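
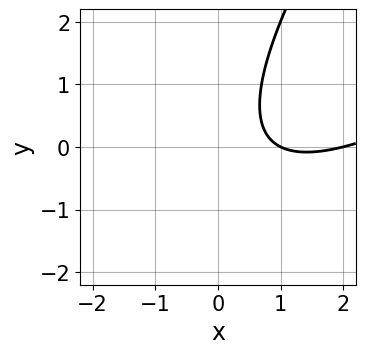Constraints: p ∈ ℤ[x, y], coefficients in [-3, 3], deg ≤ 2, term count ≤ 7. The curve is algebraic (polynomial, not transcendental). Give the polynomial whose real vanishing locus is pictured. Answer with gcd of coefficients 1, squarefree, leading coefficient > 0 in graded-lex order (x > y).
1. The degree is 2 — no degree-1 curve has this shape.
2. From the visible intercepts: the x-axis gridline crossings are at x ∈ {1, 2}; the curve avoids every integer y-axis point in the box.
3. The integer polynomial consistent with all of this is the stated p.

x^2 - 2*x*y + y^2 - 3*x + 2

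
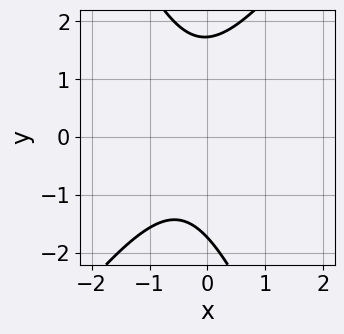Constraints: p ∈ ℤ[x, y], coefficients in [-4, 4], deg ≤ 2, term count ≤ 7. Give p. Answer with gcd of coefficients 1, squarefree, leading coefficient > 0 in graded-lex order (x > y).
3*x^2 - x*y - y^2 + 2*x + 3

(a) The degree is 2 — no degree-1 curve has this shape.
(b) Checking where it meets the axes: the curve avoids every integer x-axis point in the box.
(c) Assembling these constraints gives the stated polynomial.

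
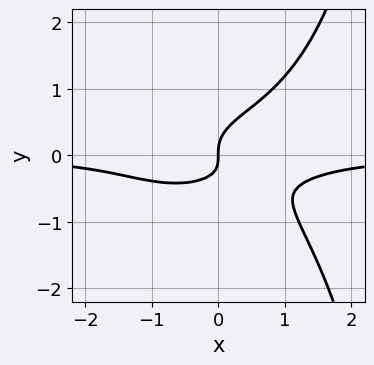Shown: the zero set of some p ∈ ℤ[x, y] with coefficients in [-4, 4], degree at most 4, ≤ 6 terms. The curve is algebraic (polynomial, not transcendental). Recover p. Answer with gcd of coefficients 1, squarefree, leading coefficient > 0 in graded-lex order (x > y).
1. Degree: the shape is more complex than any degree-3 curve, so deg p = 4.
2. Reading off the gridlines: it meets the x-axis at x = 0 (among the integer gridlines); it crosses the y-axis at the gridline y = 0.
3. Assembling these constraints gives the stated polynomial.

x^3*y + x*y^3 - 3*y^3 + x*y + x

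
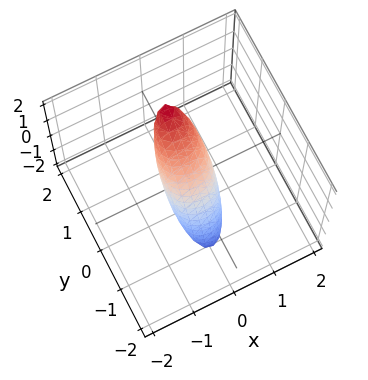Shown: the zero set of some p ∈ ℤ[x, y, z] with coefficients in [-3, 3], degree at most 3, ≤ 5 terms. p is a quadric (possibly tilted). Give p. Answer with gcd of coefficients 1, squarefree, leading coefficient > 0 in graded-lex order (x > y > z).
First, deg p = 2.
Then, reading off the gridlines: among the integer gridlines, it crosses the z-axis at z ∈ {-1, 1}.
Finally, matching integer coefficients to the picture gives p.

3*x^2 + 3*y^2 - 3*y*z + z^2 - 1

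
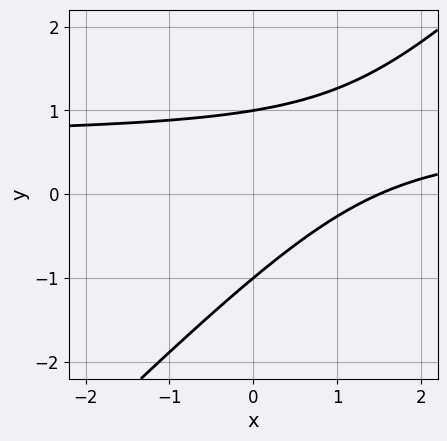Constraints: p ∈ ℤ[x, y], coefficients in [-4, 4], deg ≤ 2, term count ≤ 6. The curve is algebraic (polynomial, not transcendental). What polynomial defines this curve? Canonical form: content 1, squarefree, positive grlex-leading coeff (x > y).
First, deg p = 2. The shape is more complex than any degree-1 curve.
Next, from the axis intercepts and sections: among the integer gridlines, it crosses the y-axis at y ∈ {-1, 1}.
Finally, solving for integer coefficients yields p as stated.

3*x*y - 3*y^2 - 2*x + 3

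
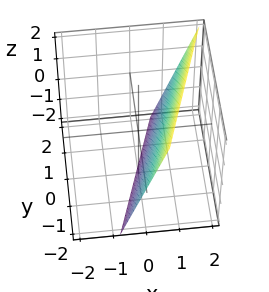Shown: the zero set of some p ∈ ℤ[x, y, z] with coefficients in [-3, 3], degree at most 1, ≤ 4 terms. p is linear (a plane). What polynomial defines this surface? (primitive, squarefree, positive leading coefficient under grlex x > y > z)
3*x - y - z - 2

(a) Degree: the surface is flat (a plane), so deg p = 1.
(b) From the visible intercepts: it meets the z-axis at z = -2 (among the integer gridlines); it crosses the y-axis at the gridline y = -2.
(c) Assembling these constraints gives the stated polynomial.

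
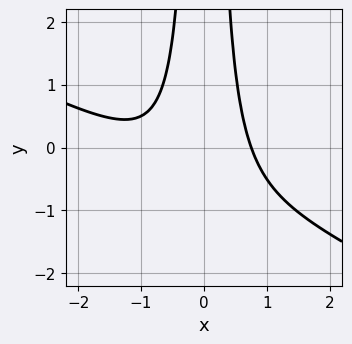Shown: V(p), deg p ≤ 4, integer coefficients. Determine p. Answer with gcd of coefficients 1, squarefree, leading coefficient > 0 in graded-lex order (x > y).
The degree is 3 — no degree-2 curve has this shape.
Against the integer gridlines: it misses every integer gridline on the y-axis.
Assembling these constraints gives the stated polynomial.

x^3 + 2*x^2*y + x^2 - 1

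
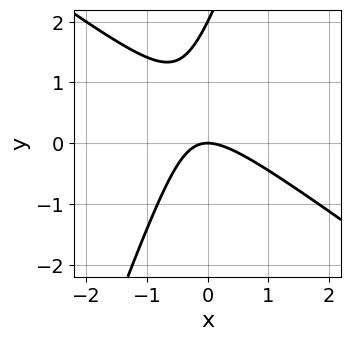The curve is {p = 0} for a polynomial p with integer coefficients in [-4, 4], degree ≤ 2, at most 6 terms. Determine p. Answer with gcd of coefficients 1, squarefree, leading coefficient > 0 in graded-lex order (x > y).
2*x^2 + 2*x*y - y^2 + 2*y

(a) The degree is 2 — no degree-1 curve has this shape.
(b) Reading off the gridlines: the y-axis gridline crossings are at y ∈ {0, 2}; one x-axis crossing is at x = 0.
(c) Together with the visible shape, these determine p as stated.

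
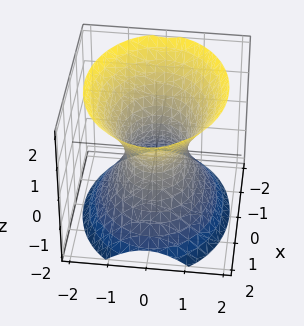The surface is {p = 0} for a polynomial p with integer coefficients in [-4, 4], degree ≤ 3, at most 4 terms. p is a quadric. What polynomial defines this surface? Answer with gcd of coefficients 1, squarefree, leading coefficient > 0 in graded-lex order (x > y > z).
First, deg p = 2. One connected sheet with a waist; a quadric.
Then, symmetries: the z ↦ −z reflection is a symmetry, so z appears only in even powers; it's symmetric under y → −y, forcing even powers of y; mirror symmetry x ↦ −x ⇒ only even powers of x.
Then, against the integer gridlines: the surface avoids every integer z-axis point in the box; among the integer gridlines, it crosses the x-axis at x ∈ {-1, 1}.
Finally, these observations pin down the coefficients.

2*x^2 + 3*y^2 - 2*z^2 - 2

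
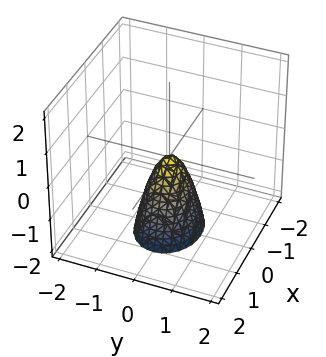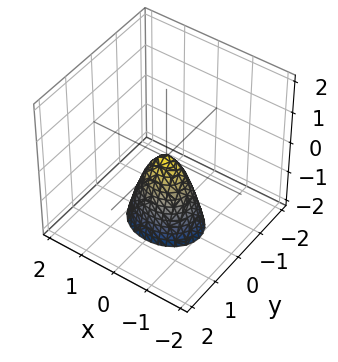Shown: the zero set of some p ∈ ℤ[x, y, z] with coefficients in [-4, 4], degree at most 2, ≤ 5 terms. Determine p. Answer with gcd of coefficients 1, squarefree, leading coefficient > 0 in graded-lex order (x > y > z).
2*x^2 + 3*y^2 + z

First, deg p = 2. A paraboloid; a quadric.
Then, symmetries: it's symmetric under y → −y, forcing even powers of y; mirror symmetry x ↦ −x ⇒ only even powers of x.
Then, from the axis intercepts and sections: it crosses the y-axis at the gridline y = 0; it meets the x-axis at x = 0 (among the integer gridlines); it meets the z-axis at z = 0 (among the integer gridlines).
Finally, these observations pin down the coefficients.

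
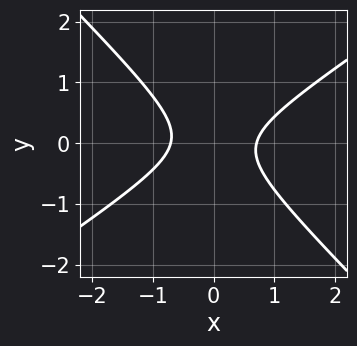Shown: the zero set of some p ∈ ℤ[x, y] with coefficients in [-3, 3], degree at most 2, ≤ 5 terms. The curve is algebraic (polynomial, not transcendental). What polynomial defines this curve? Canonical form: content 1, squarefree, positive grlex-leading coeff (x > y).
2*x^2 - x*y - 3*y^2 - 1

1. Degree: no degree-1 curve has this shape, so deg p = 2.
2. Reading off the gridlines: the curve avoids every integer y-axis point in the box.
3. Putting this together gives p.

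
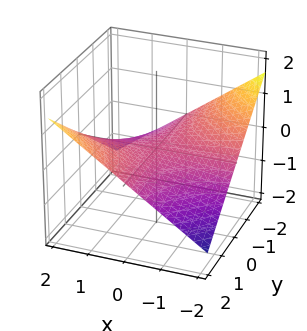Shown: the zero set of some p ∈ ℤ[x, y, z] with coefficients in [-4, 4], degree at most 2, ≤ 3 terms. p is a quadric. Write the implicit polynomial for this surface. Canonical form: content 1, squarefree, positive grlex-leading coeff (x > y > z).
(a) The degree is 2 — a saddle surface; a quadric.
(b) Observable constraints: the visible x-axis segment lies entirely on the surface; every point of the y-axis in the box is on the surface.
(c) Assembling these constraints gives the stated polynomial.

x*y - 3*z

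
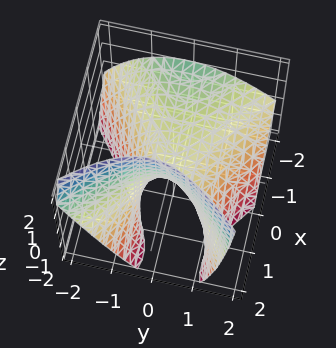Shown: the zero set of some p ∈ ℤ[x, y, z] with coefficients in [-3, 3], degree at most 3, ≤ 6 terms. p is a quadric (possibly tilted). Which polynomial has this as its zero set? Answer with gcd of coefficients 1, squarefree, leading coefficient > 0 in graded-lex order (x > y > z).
1. deg p = 2. A generic line meets the surface in up to 2 points.
2. Observable constraints: one z-axis crossing is at z = 0; it meets the x-axis at x = 0 (among the integer gridlines).
3. Together with the visible shape, these determine p as stated.

2*x^2 + 3*x*z - 3*y^2 - y*z - 3*z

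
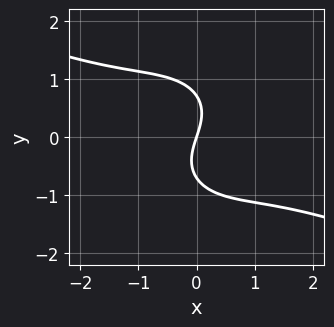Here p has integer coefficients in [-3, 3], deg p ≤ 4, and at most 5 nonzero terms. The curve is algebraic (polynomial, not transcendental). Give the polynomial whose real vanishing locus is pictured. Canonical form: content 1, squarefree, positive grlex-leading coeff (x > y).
x^3 + 2*x^2*y + 2*y^3 + 3*x - y

(a) Degree: a generic line meets the curve in up to 3 points, so deg p = 3.
(b) From the visible intercepts: one y-axis crossing is at y = 0; one x-axis crossing is at x = 0.
(c) The integer polynomial consistent with all of this is the stated p.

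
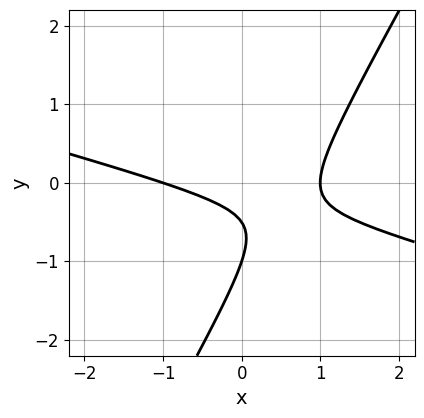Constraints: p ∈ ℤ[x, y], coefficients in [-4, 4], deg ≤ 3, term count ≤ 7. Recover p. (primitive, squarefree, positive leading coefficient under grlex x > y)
x^2 + 3*x*y - 2*y^2 - 3*y - 1

First, degree: a generic line meets the curve in up to 2 points, so deg p = 2.
Next, from the axis intercepts and sections: among the integer gridlines, it crosses the x-axis at x ∈ {-1, 1}; one y-axis crossing is at y = -1.
Finally, together with the visible shape, these determine p as stated.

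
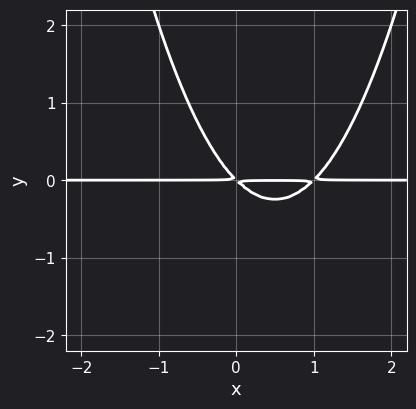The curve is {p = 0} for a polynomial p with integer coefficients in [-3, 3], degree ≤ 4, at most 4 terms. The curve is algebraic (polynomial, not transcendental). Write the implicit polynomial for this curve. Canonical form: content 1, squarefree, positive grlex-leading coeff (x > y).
x^2*y - x*y - y^2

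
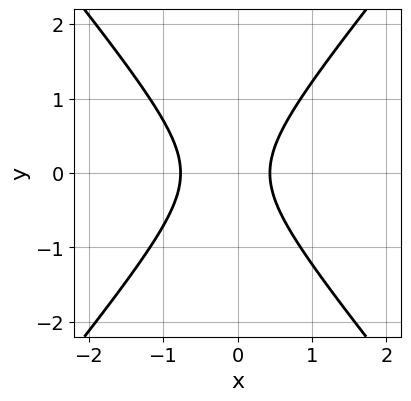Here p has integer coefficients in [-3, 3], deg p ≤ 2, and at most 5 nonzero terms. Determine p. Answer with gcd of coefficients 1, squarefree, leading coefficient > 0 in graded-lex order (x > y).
3*x^2 - 2*y^2 + x - 1

First, deg p = 2. No degree-1 curve has this shape.
Then, symmetries: it's symmetric under y → −y, forcing even powers of y.
Next, reading off the gridlines: it misses every integer gridline on the y-axis.
Finally, fitting integer coefficients to these (and the overall shape) gives p.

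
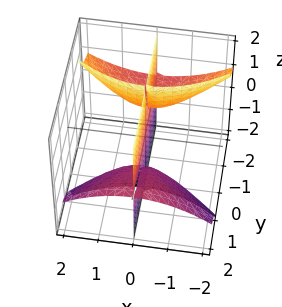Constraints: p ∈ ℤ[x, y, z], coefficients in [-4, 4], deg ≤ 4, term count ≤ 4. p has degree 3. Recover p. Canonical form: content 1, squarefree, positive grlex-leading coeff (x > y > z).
First, there are 3 components.
Then, degree: no degree-2 surface has this shape, so deg p = 3.
Next, against the integer gridlines: it crosses the x-axis at the gridline x = 0; the visible z-axis segment lies entirely on the surface; every point of the y-axis in the box is on the surface.
Finally, fitting integer coefficients to these (and the overall shape) gives p.

x^3 + 3*x*y*z + x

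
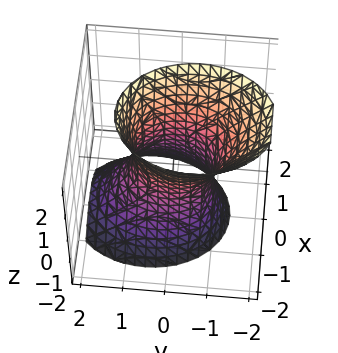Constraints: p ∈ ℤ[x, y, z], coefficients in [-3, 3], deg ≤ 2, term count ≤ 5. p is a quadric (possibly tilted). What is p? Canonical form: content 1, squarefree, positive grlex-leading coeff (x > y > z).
3*x^2 + 2*y^2 + y*z - z^2 - 2

First, deg p = 2. The shape is more complex than any degree-1 surface.
Next, observable constraints: no z-intercept at any integer in the box; the y-axis gridline crossings are at y ∈ {-1, 1}.
Finally, matching integer coefficients to the picture gives p.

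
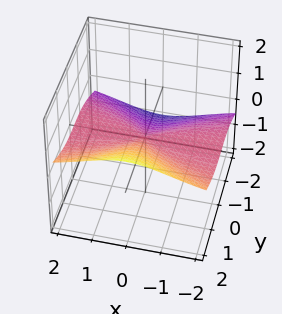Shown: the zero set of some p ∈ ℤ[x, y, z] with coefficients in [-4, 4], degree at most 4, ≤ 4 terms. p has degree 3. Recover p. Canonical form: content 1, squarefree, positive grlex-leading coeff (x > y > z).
2*x^2*z - y^3 + 2*y^2*z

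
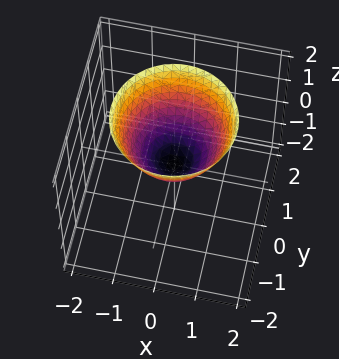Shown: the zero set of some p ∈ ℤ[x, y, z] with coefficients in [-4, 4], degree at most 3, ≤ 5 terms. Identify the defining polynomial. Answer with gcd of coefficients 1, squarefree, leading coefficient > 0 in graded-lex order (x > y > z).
deg p = 2. A paraboloid; a quadric.
Symmetries: the z-axis is an axis of rotation, so x and y enter only as x² + y².
From the axis intercepts and sections: a circular section at z = 1 has radius exactly 1; one y-axis crossing is at y = 0; one z-axis crossing is at z = 0.
Together with the visible shape, these determine p as stated.

x^2 + y^2 - z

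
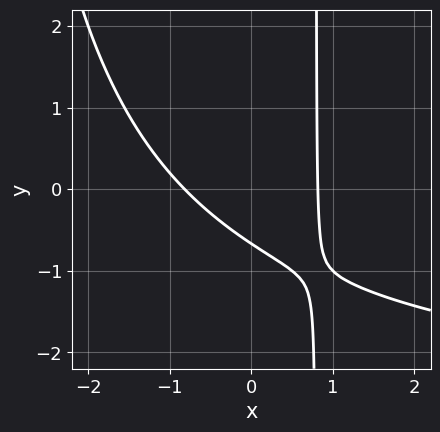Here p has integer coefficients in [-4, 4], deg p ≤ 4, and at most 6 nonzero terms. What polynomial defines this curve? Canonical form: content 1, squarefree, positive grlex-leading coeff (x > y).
(a) Degree: a generic line meets the curve in up to 3 points, so deg p = 3.
(b) Matching integer coefficients to the picture gives p.

x^2*y + 3*x^2 + 3*x*y - 3*y - 2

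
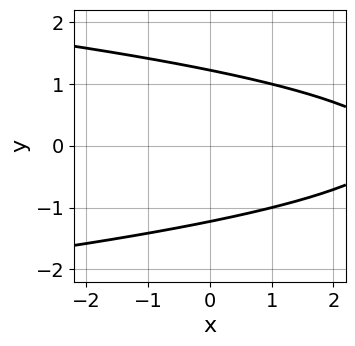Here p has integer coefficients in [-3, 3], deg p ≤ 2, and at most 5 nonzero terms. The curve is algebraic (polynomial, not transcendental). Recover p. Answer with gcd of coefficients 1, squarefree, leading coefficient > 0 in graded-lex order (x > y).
2*y^2 + x - 3

(a) deg p = 2. No degree-1 curve has this shape.
(b) Symmetries: it's symmetric under y → −y, forcing even powers of y.
(c) Reading off the gridlines: no x-intercept at any integer in the box.
(d) Fitting integer coefficients to these (and the overall shape) gives p.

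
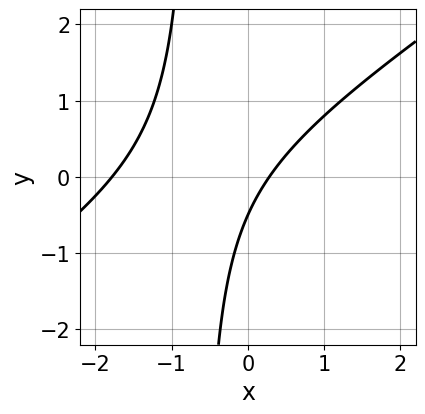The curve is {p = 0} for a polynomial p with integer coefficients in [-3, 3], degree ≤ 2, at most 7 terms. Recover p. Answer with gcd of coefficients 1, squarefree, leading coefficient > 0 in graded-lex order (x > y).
(a) deg p = 2. The shape is more complex than any degree-1 curve.
(b) Solving for integer coefficients yields p as stated.

2*x^2 - 3*x*y + 3*x - 2*y - 1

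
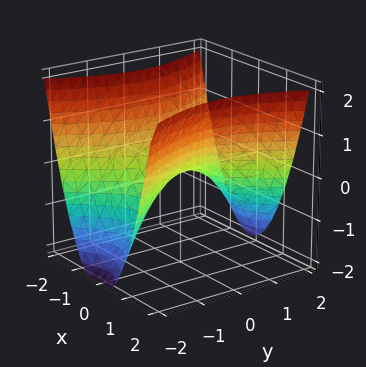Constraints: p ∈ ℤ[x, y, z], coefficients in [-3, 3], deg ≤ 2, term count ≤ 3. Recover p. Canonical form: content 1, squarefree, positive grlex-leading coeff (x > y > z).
1. The degree is 2 — a saddle surface; a quadric.
2. Symmetries: the y ↦ −y reflection is a symmetry, so y appears only in even powers; it's symmetric under x → −x, forcing even powers of x.
3. Observable constraints: it crosses the z-axis at the gridline z = 0; one x-axis crossing is at x = 0; one y-axis crossing is at y = 0.
4. Together with the visible shape, these determine p as stated.

2*x^2 - y^2 - 2*z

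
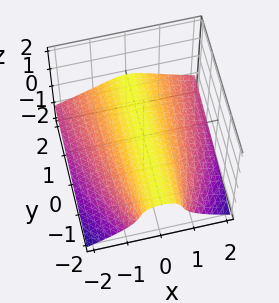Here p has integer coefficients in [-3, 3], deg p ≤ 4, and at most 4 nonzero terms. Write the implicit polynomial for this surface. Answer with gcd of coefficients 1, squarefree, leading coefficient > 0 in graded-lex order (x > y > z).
First, degree: a generic line meets the surface in up to 3 points, so deg p = 3.
Then, checking where it meets the axes: it crosses the z-axis at the gridline z = 0; it meets the x-axis at x = 0 (among the integer gridlines); the visible y-axis segment lies entirely on the surface.
Finally, putting this together gives p.

2*y*z^2 - 3*z^3 - 2*x^2 - 3*z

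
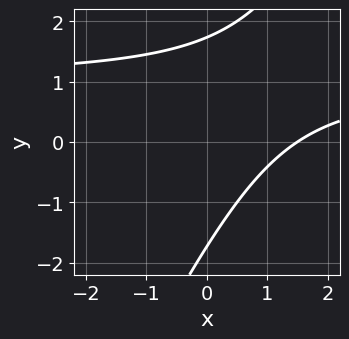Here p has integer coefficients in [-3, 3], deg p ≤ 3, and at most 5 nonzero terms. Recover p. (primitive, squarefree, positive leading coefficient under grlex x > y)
2*x*y - y^2 - 2*x + 3

(a) Degree: the shape is more complex than any degree-1 curve, so deg p = 2.
(b) Putting this together gives p.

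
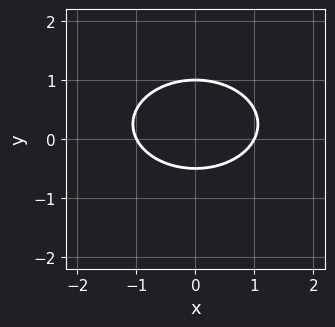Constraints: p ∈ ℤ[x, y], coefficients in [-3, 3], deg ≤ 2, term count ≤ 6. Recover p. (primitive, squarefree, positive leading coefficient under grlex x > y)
x^2 + 2*y^2 - y - 1

(a) Degree: the shape is more complex than any degree-1 curve, so deg p = 2.
(b) Symmetries: it's symmetric under x → −x, forcing even powers of x.
(c) From the visible intercepts: the x-axis gridline crossings are at x ∈ {-1, 1}; it meets the y-axis at y = 1 (among the integer gridlines).
(d) These observations pin down the coefficients.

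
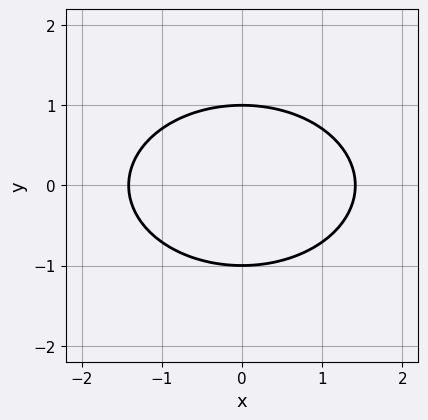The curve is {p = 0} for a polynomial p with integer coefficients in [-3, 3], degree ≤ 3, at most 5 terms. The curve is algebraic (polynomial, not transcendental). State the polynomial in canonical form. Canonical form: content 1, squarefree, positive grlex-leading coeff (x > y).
(a) Degree: a generic line meets the curve in up to 2 points, so deg p = 2.
(b) Symmetries: it's symmetric under y → −y, forcing even powers of y; mirror symmetry x ↦ −x ⇒ only even powers of x.
(c) From the visible intercepts: among the integer gridlines, it crosses the y-axis at y ∈ {-1, 1}.
(d) Matching integer coefficients to the picture gives p.

x^2 + 2*y^2 - 2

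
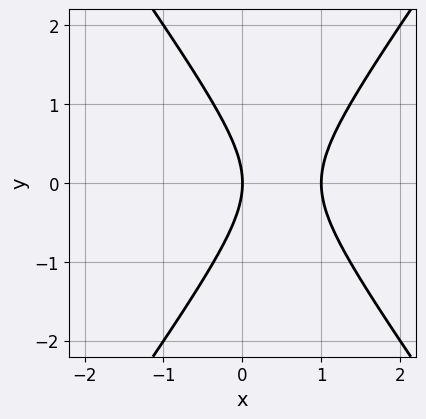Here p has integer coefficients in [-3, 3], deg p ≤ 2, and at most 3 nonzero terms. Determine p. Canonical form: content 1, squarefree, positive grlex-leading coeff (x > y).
The degree is 2 — a generic line meets the curve in up to 2 points.
Symmetries: the y ↦ −y reflection is a symmetry, so y appears only in even powers.
Against the integer gridlines: the x-axis gridline crossings are at x ∈ {0, 1}; one y-axis crossing is at y = 0.
The integer polynomial consistent with all of this is the stated p.

2*x^2 - y^2 - 2*x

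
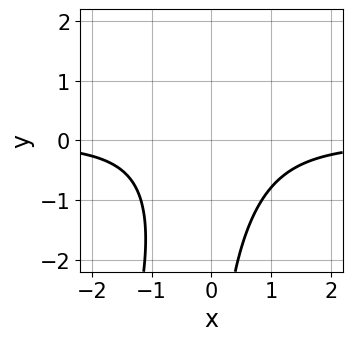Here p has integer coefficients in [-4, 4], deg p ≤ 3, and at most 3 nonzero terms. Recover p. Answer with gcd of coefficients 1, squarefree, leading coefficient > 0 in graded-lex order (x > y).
3*x^2*y - x*y^2 + 3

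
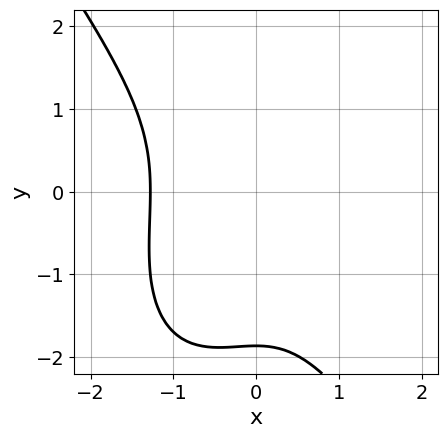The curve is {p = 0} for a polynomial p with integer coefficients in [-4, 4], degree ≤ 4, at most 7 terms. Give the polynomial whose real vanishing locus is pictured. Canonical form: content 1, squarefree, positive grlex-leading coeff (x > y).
3*x^3 + y^3 + 2*x^2 + y^2 + 3

The degree is 3 — a generic line meets the curve in up to 3 points.
Solving for integer coefficients yields p as stated.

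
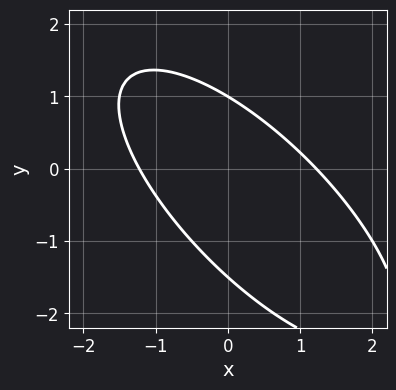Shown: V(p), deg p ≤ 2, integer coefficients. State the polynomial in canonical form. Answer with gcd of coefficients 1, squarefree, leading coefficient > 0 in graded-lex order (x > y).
1. The degree is 2 — a generic line meets the curve in up to 2 points.
2. Reading off the gridlines: it crosses the y-axis at the gridline y = 1.
3. The integer polynomial consistent with all of this is the stated p.

2*x^2 + 3*x*y + 2*y^2 + y - 3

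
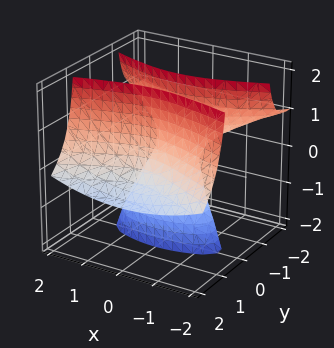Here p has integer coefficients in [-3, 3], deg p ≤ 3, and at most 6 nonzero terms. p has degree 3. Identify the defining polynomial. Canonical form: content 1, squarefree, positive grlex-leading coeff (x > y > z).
y^3 + 3*y^2*z - x^2 - y - z

(a) The picture has 2 separate pieces. Treating them together as one polynomial.
(b) deg p = 3. No degree-2 surface has this shape.
(c) From the axis intercepts and sections: among the integer gridlines, it crosses the y-axis at y ∈ {-1, 0, 1}; it meets the z-axis at z = 0 (among the integer gridlines); it meets the x-axis at x = 0 (among the integer gridlines).
(d) Fitting integer coefficients to these (and the overall shape) gives p.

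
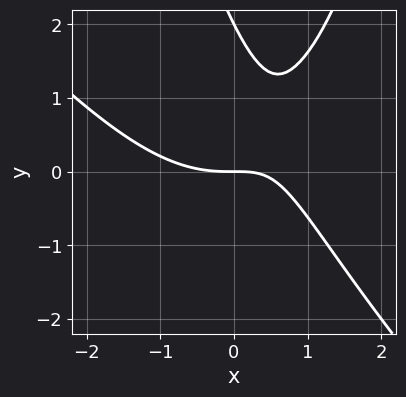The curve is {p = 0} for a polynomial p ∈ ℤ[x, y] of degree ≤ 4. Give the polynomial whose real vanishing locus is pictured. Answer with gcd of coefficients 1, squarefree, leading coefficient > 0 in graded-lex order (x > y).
(a) deg p = 3. No degree-2 curve has this shape.
(b) From the axis intercepts and sections: among the integer gridlines, it crosses the y-axis at y ∈ {0, 2}; one x-axis crossing is at x = 0.
(c) Matching integer coefficients to the picture gives p.

x^3 + x^2*y - 2*x*y - y^2 + 2*y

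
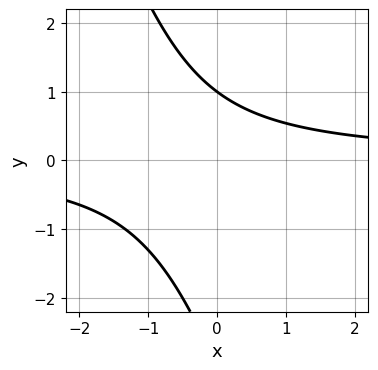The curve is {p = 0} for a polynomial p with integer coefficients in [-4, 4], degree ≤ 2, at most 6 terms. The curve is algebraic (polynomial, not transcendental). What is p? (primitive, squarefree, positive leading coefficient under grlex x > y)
3*x*y + y^2 + 2*y - 3

First, degree: no degree-1 curve has this shape, so deg p = 2.
Next, checking where it meets the axes: it misses every integer gridline on the x-axis; one y-axis crossing is at y = 1.
Finally, together with the visible shape, these determine p as stated.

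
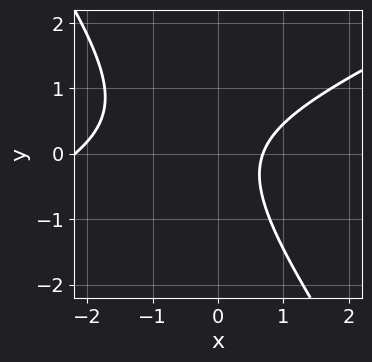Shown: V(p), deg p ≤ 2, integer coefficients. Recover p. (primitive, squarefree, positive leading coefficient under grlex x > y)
2*x^2 - 3*x*y - 3*y^2 + 3*x - 3

Degree: the shape is more complex than any degree-1 curve, so deg p = 2.
Observable constraints: the curve avoids every integer y-axis point in the box.
Together with the visible shape, these determine p as stated.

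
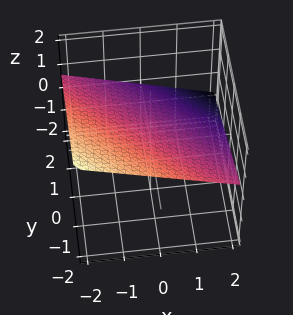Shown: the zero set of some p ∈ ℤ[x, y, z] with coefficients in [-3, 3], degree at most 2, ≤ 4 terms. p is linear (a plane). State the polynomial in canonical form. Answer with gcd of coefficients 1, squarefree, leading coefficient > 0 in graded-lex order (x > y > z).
x + y + 3*z - 2

1. Degree: the surface is flat (a plane), so deg p = 1.
2. From the visible intercepts: it crosses the x-axis at the gridline x = 2; one y-axis crossing is at y = 2.
3. Putting this together gives p.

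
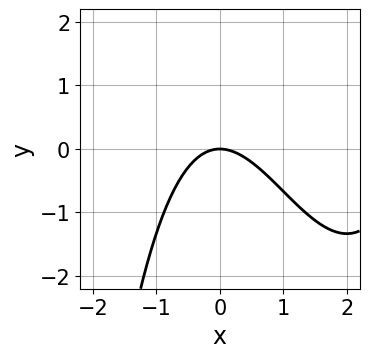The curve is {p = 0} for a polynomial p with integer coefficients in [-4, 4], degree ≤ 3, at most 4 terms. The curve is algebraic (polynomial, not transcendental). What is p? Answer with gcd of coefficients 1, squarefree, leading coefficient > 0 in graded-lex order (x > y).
x^3 - 3*x^2 - 3*y

(a) deg p = 3. No degree-2 curve has this shape.
(b) From the visible intercepts: it crosses the x-axis at the gridline x = 0; one y-axis crossing is at y = 0.
(c) Putting this together gives p.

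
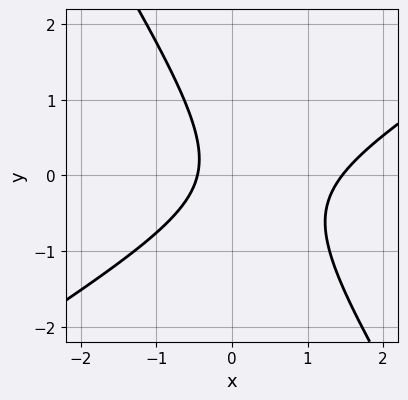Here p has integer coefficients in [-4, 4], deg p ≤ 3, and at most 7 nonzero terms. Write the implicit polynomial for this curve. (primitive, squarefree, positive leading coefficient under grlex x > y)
First, deg p = 2.
Then, from the axis intercepts and sections: it misses every integer gridline on the y-axis.
Finally, putting this together gives p.

3*x^2 - 3*x*y - 3*y^2 - 3*x - 2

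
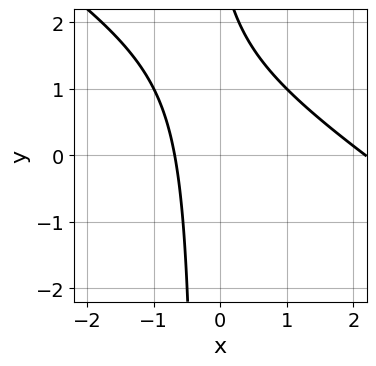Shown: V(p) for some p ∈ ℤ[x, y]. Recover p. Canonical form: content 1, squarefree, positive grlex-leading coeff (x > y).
2*x^2 + 3*x*y - 3*x + y - 3

1. The degree is 2 — a generic line meets the curve in up to 2 points.
2. Against the integer gridlines: no y-intercept at any integer in the box.
3. Matching integer coefficients to the picture gives p.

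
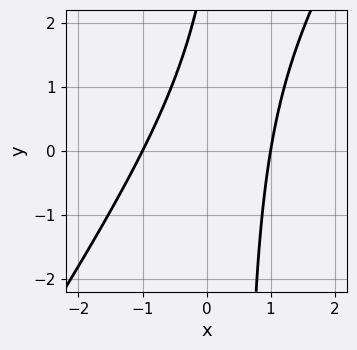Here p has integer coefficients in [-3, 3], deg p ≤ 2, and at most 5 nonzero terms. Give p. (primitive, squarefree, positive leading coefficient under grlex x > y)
3*x^2 - 2*x*y + y - 3

First, deg p = 2. No degree-1 curve has this shape.
Then, checking where it meets the axes: among the integer gridlines, it crosses the x-axis at x ∈ {-1, 1}; no y-intercept at any integer in the box.
Finally, matching integer coefficients to the picture gives p.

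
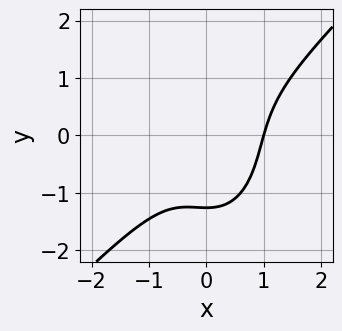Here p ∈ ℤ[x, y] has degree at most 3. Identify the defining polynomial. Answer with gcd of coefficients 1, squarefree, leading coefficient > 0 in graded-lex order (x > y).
3*x^3 - 2*x^2*y - y^3 - x^2 - 2

1. The degree is 3 — the shape is more complex than any degree-2 curve.
2. From the visible intercepts: it meets the x-axis at x = 1 (among the integer gridlines).
3. These observations pin down the coefficients.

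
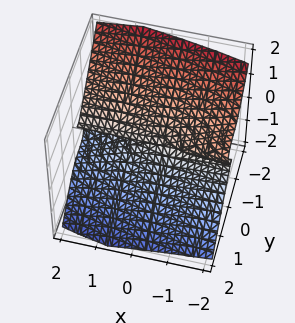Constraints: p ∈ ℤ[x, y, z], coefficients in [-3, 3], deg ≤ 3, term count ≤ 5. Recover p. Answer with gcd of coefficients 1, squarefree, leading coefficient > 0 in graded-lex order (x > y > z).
x*z^2 + 2*y^3 + 2*z^3

1. Degree: the shape is more complex than any degree-2 surface, so deg p = 3.
2. From the axis intercepts and sections: every point of the x-axis in the box is on the surface; it meets the y-axis at y = 0 (among the integer gridlines); it meets the z-axis at z = 0 (among the integer gridlines).
3. Putting this together gives p.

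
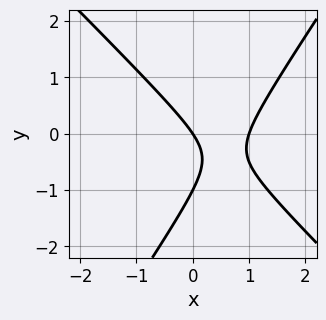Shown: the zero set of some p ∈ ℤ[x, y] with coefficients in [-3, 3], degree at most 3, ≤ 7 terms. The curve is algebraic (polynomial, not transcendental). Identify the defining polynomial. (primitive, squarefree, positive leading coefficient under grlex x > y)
3*x^2 + x*y - 2*y^2 - 3*x - 2*y

1. deg p = 2. The shape is more complex than any degree-1 curve.
2. Checking where it meets the axes: among the integer gridlines, it crosses the x-axis at x ∈ {0, 1}; among the integer gridlines, it crosses the y-axis at y ∈ {-1, 0}.
3. Matching integer coefficients to the picture gives p.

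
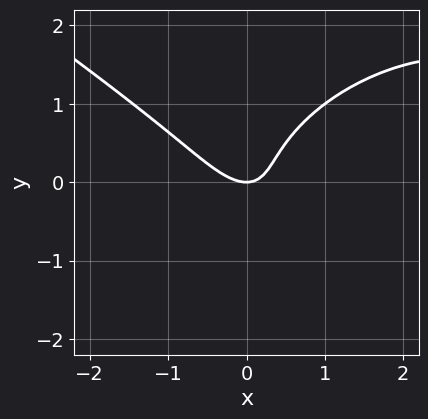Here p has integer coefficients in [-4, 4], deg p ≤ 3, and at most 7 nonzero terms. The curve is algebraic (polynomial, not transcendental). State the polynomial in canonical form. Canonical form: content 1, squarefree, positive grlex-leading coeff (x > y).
x^3 + 3*y^3 - 3*x^2 - 3*x*y + 2*y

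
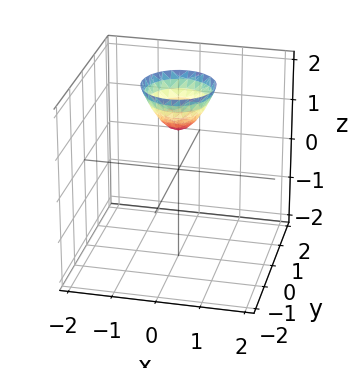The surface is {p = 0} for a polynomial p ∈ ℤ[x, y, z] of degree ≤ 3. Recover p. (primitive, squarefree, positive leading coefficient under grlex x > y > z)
1. Degree: the shape is more complex than any degree-1 surface, so deg p = 2.
2. Symmetries: every cross-section ⟂ z is a circle, so x, y appear only via x² + y².
3. Reading off the gridlines: the surface avoids every integer x-axis point in the box; it misses every integer gridline on the y-axis; a circular section at z = 2 has radius between 0 and 1; one z-axis crossing is at z = 1.
4. Assembling these constraints gives the stated polynomial.

3*x^2 + 3*y^2 - 2*z + 2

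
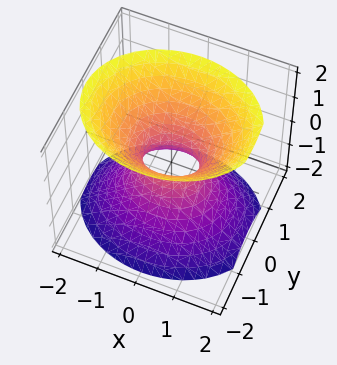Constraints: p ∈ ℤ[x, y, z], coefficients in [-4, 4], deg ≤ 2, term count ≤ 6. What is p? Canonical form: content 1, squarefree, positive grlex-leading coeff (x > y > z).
1. Degree: one connected sheet with a waist; a quadric, so deg p = 2.
2. Symmetries: the z ↦ −z reflection is a symmetry, so z appears only in even powers; the x ↦ −x reflection is a symmetry, so x appears only in even powers; the y ↦ −y reflection is a symmetry, so y appears only in even powers.
3. From the visible intercepts: no z-intercept at any integer in the box.
4. Fitting integer coefficients to these (and the overall shape) gives p.

2*x^2 + 3*y^2 - 2*z^2 - 1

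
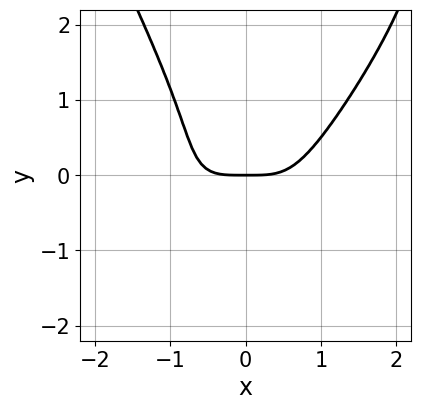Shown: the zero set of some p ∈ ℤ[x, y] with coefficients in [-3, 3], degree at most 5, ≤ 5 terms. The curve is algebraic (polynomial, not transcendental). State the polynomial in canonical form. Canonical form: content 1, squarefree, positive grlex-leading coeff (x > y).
3*x^4 - 3*x^3*y + x*y^3 - y^3 - 3*y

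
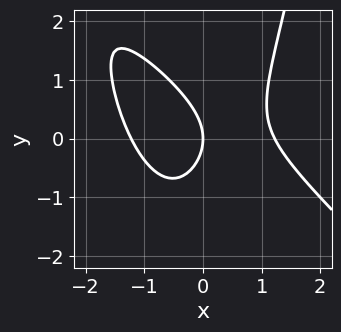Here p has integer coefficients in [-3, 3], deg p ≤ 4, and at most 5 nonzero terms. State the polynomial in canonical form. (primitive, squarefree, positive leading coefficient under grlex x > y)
2*x^3 + 2*x^2*y - 2*y^2 - 3*x

The degree is 3 — no degree-2 curve has this shape.
Checking where it meets the axes: one y-axis crossing is at y = 0; it crosses the x-axis at the gridline x = 0.
These observations pin down the coefficients.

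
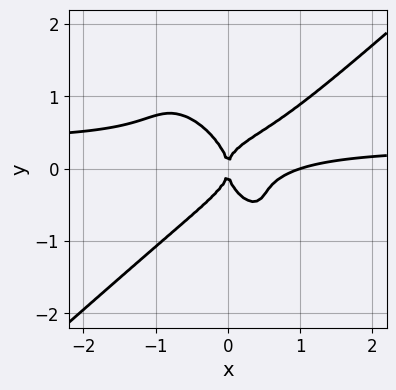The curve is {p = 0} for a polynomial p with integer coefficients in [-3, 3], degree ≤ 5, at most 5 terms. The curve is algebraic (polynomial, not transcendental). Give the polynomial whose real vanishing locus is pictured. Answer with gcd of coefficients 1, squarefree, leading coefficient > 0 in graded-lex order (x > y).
3*x^3*y - 2*x*y^3 - 2*y^4 - x^3 + x^2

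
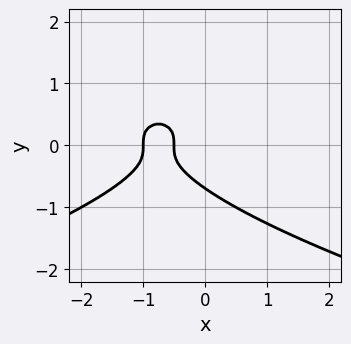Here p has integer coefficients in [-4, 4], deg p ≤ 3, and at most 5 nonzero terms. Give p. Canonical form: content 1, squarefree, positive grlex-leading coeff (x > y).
3*y^3 + 2*x^2 + 3*x + 1

1. Degree: no degree-2 curve has this shape, so deg p = 3.
2. Against the integer gridlines: one x-axis crossing is at x = -1.
3. The integer polynomial consistent with all of this is the stated p.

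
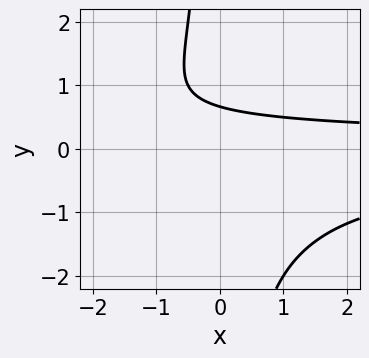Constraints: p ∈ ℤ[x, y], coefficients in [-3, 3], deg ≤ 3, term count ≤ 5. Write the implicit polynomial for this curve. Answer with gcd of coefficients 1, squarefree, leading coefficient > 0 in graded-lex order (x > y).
2*x*y^2 + 3*y - 2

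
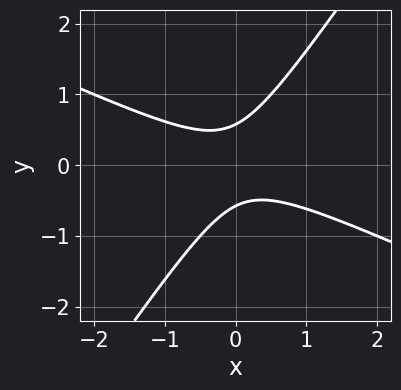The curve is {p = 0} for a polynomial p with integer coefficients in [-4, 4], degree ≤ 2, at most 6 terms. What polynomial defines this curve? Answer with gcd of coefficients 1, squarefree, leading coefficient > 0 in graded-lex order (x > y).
1. Degree: the shape is more complex than any degree-1 curve, so deg p = 2.
2. Checking where it meets the axes: the curve avoids every integer x-axis point in the box.
3. Putting this together gives p.

2*x^2 + 3*x*y - 3*y^2 + 1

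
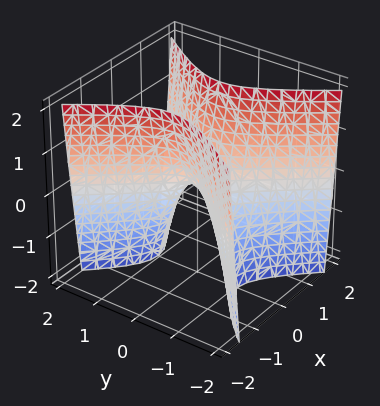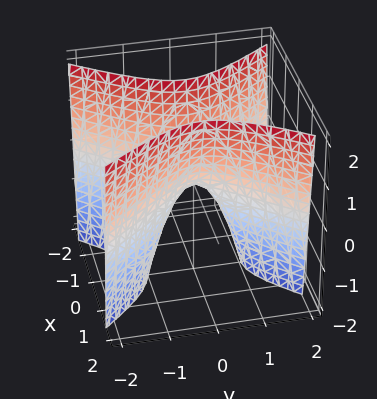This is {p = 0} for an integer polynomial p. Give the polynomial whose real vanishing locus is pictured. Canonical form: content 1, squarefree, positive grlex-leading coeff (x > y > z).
3*x^2 - 2*y^2 - z

Degree: a saddle surface; a quadric, so deg p = 2.
Symmetries: it's symmetric under x → −x, forcing even powers of x; the y ↦ −y reflection is a symmetry, so y appears only in even powers.
Checking where it meets the axes: one y-axis crossing is at y = 0; it crosses the x-axis at the gridline x = 0; it meets the z-axis at z = 0 (among the integer gridlines).
These observations pin down the coefficients.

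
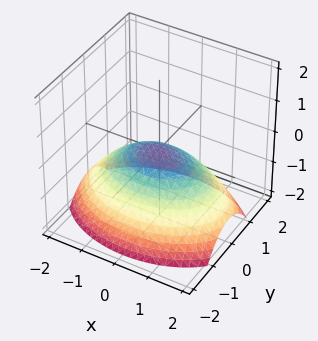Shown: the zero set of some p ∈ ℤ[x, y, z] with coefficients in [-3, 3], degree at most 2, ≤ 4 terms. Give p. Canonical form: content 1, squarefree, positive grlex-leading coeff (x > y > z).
x^2 + 2*y^2 + 3*z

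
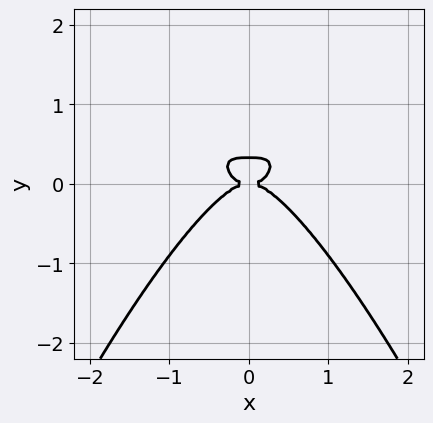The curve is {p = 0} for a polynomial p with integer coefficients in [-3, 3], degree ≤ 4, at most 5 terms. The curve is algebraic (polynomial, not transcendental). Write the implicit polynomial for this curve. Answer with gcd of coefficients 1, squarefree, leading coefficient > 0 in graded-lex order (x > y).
The degree is 4 — a generic line meets the curve in up to 4 points.
Symmetries: it's symmetric under x → −x, forcing even powers of x.
Observable constraints: it meets the x-axis at x = 0 (among the integer gridlines); it crosses the y-axis at the gridline y = 0.
Assembling these constraints gives the stated polynomial.

3*x^4 + 3*y^3 - y^2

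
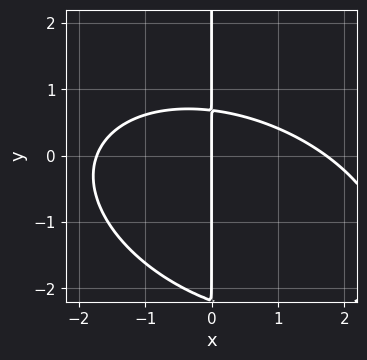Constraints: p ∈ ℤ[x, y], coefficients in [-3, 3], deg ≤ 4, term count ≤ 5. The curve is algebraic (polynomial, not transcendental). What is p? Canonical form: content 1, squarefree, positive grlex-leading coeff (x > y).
(a) deg p = 3.
(b) Observable constraints: it meets the x-axis at x = 0 (among the integer gridlines); every point of the y-axis in the box is on the curve.
(c) Fitting integer coefficients to these (and the overall shape) gives p.

x^3 + x^2*y + 2*x*y^2 + 3*x*y - 3*x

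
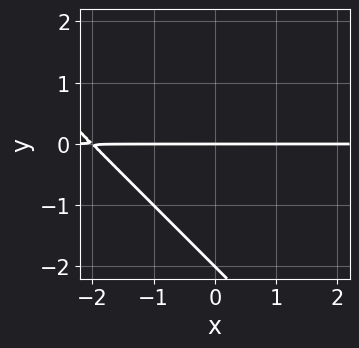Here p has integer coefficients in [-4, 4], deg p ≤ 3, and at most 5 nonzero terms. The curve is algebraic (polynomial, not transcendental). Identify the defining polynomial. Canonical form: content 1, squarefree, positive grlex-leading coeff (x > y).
x*y + y^2 + 2*y

1. Degree: the shape is more complex than any degree-1 curve, so deg p = 2.
2. From the axis intercepts and sections: every point of the x-axis in the box is on the curve; the y-axis gridline crossings are at y ∈ {-2, 0}.
3. Fitting integer coefficients to these (and the overall shape) gives p.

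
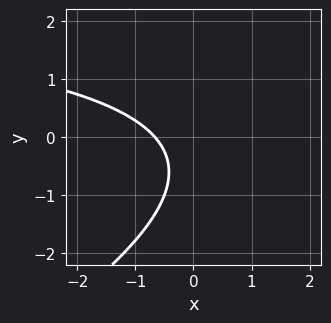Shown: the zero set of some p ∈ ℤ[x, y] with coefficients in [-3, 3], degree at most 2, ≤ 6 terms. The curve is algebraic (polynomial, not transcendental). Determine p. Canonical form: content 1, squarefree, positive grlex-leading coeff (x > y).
x*y - 2*y^2 - 3*x - 2*y - 2

1. Degree: the shape is more complex than any degree-1 curve, so deg p = 2.
2. Reading off the gridlines: the curve avoids every integer y-axis point in the box.
3. Together with the visible shape, these determine p as stated.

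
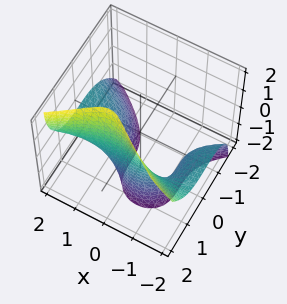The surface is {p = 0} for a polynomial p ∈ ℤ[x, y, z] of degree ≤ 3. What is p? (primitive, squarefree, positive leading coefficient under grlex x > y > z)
2*x^2*z - x*z^2 - 2*y^3 + 2

First, the degree is 3 — a generic line meets the surface in up to 3 points.
Next, against the integer gridlines: the surface avoids every integer x-axis point in the box; it meets the y-axis at y = 1 (among the integer gridlines).
Finally, matching integer coefficients to the picture gives p.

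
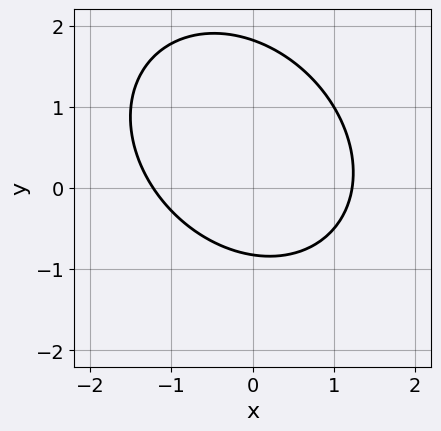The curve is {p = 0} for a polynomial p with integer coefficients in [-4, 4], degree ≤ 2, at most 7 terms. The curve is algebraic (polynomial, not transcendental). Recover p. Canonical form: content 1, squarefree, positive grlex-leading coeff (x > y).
deg p = 2. The shape is more complex than any degree-1 curve.
Matching integer coefficients to the picture gives p.

2*x^2 + x*y + 2*y^2 - 2*y - 3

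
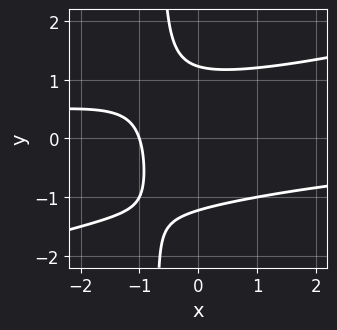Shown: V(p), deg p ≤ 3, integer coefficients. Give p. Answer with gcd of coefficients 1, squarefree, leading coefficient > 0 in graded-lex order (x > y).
1. Degree: the shape is more complex than any degree-2 curve, so deg p = 3.
2. Observable constraints: it meets the x-axis at x = -1 (among the integer gridlines).
3. The integer polynomial consistent with all of this is the stated p.

x^2*y - 3*x*y^2 - 2*y^2 + 3*x + 3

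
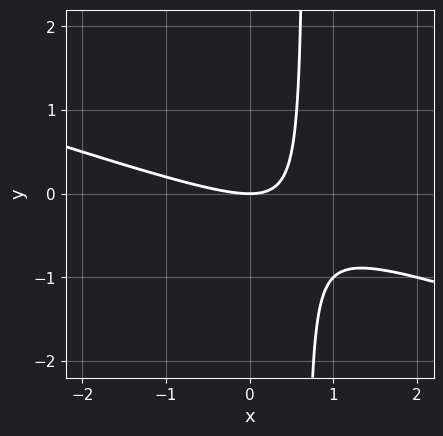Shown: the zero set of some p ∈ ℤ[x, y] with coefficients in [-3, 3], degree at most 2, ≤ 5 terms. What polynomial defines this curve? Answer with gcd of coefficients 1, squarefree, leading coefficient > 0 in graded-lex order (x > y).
x^2 + 3*x*y - 2*y

(a) The degree is 2 — a generic line meets the curve in up to 2 points.
(b) Against the integer gridlines: one x-axis crossing is at x = 0; it meets the y-axis at y = 0 (among the integer gridlines).
(c) Fitting integer coefficients to these (and the overall shape) gives p.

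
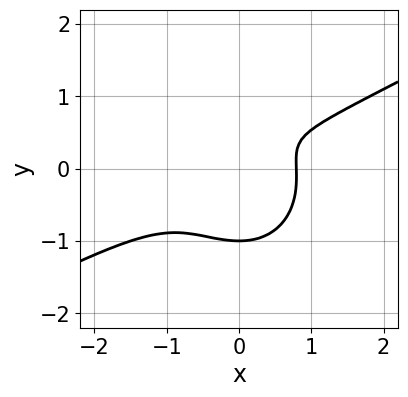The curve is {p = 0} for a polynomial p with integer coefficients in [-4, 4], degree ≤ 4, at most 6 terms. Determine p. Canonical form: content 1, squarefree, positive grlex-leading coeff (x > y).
2*x^3 - 3*x^2*y - 3*y^3 + 2*y - 1

First, deg p = 3. A generic line meets the curve in up to 3 points.
Then, observable constraints: one y-axis crossing is at y = -1.
Finally, solving for integer coefficients yields p as stated.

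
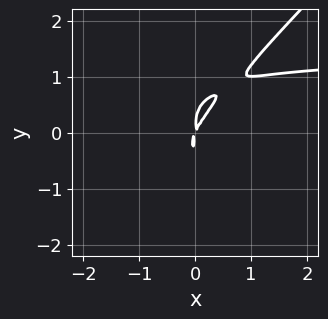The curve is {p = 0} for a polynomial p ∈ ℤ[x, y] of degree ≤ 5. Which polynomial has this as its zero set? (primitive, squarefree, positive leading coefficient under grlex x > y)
Degree: the shape is more complex than any degree-3 curve, so deg p = 4.
Putting this together gives p.

x^2*y^2 - y^4 + x*y^2 - 2*x^2 + x*y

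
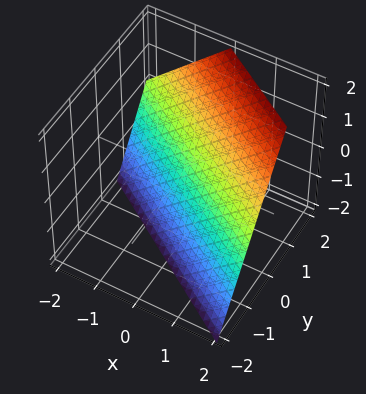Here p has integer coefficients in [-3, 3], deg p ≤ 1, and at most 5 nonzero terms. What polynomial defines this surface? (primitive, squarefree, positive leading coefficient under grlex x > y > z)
Degree: the surface is flat (a plane), so deg p = 1.
Against the integer gridlines: it meets the z-axis at z = -1 (among the integer gridlines); it crosses the x-axis at the gridline x = 1.
Putting this together gives p.

2*x + 3*y - 2*z - 2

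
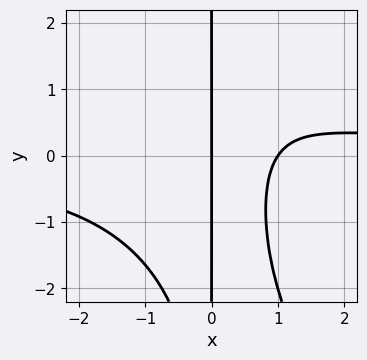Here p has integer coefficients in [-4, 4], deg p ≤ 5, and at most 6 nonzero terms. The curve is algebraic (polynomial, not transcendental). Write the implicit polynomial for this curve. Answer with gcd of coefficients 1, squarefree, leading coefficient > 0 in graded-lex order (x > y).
2*x^3*y + x^2*y^2 - 3*x^2 + 3*x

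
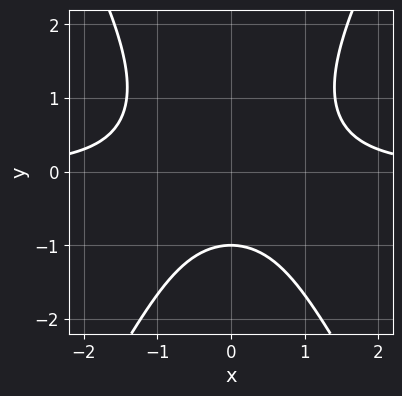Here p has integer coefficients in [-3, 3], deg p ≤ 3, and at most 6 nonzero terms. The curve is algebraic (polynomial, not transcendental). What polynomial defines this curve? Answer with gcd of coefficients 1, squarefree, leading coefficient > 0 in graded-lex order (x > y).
3*x^2*y - y^3 - 2*y - 3

The degree is 3 — a generic line meets the curve in up to 3 points.
Symmetries: it's symmetric under x → −x, forcing even powers of x.
Observable constraints: it crosses the y-axis at the gridline y = -1; no x-intercept at any integer in the box.
Putting this together gives p.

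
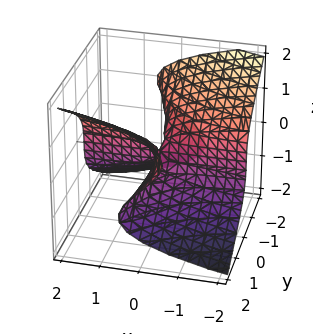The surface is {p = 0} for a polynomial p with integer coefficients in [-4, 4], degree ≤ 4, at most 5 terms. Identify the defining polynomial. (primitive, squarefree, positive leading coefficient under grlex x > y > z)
y^2*z - 2*z^3 + 2*x*y

1. deg p = 3.
2. Reading off the gridlines: it meets the z-axis at z = 0 (among the integer gridlines); every point of the y-axis in the box is on the surface.
3. Matching integer coefficients to the picture gives p.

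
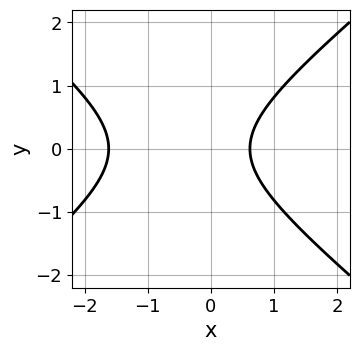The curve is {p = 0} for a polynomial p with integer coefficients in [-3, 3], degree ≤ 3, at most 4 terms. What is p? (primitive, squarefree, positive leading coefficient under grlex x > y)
1. Degree: no degree-1 curve has this shape, so deg p = 2.
2. Symmetries: the y ↦ −y reflection is a symmetry, so y appears only in even powers.
3. From the visible intercepts: the curve avoids every integer y-axis point in the box.
4. Fitting integer coefficients to these (and the overall shape) gives p.

2*x^2 - 3*y^2 + 2*x - 2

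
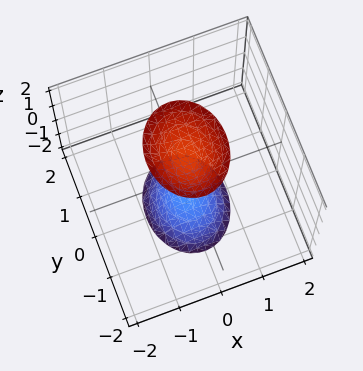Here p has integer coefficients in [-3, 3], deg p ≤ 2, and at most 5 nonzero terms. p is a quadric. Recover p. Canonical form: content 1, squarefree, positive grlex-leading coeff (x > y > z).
(a) I count 2 distinct pieces. They look like related sheets of one shape, so recover p as a whole.
(b) The degree is 2 — two sheets facing apart; a quadric.
(c) Symmetries: the z ↦ −z reflection is a symmetry, so z appears only in even powers; mirror symmetry x ↦ −x ⇒ only even powers of x; it's symmetric under y → −y, forcing even powers of y.
(d) From the visible intercepts: no x-intercept at any integer in the box; the surface avoids every integer y-axis point in the box.
(e) Assembling these constraints gives the stated polynomial.

3*x^2 + 2*y^2 - z^2 + 2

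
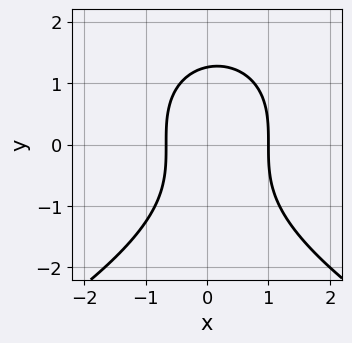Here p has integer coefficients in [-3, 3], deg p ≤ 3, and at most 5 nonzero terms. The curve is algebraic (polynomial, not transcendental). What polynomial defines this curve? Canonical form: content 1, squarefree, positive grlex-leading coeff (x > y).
1. deg p = 3.
2. From the axis intercepts and sections: it meets the x-axis at x = 1 (among the integer gridlines).
3. Fitting integer coefficients to these (and the overall shape) gives p.

y^3 + 3*x^2 - x - 2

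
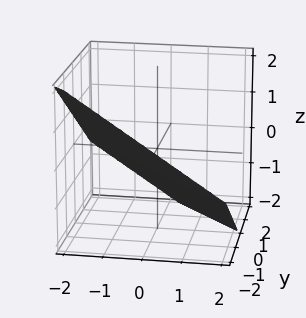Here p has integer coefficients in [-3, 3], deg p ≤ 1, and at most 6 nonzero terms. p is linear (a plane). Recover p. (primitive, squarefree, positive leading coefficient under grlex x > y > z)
(a) Degree: the surface is flat (a plane), so deg p = 1.
(b) Observable constraints: it crosses the y-axis at the gridline y = -1; it crosses the x-axis at the gridline x = -1.
(c) These observations pin down the coefficients.

2*x + 2*y + 3*z + 2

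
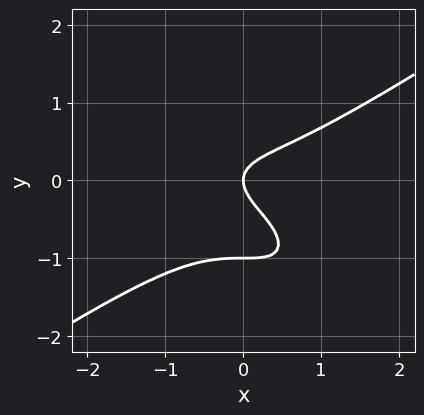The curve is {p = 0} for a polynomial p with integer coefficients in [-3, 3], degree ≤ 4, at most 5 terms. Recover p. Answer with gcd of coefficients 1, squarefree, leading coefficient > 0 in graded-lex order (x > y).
x^3 - x*y^2 - 2*y^3 - 2*y^2 + x

1. The degree is 3 — no degree-2 curve has this shape.
2. Reading off the gridlines: among the integer gridlines, it crosses the y-axis at y ∈ {-1, 0}; it crosses the x-axis at the gridline x = 0.
3. Assembling these constraints gives the stated polynomial.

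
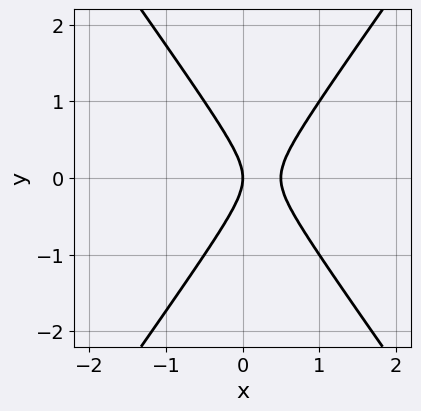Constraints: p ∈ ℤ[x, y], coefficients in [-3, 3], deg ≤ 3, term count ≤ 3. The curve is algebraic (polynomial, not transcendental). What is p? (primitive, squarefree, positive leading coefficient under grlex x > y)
2*x^2 - y^2 - x

(a) The degree is 2 — the shape is more complex than any degree-1 curve.
(b) Symmetries: mirror symmetry y ↦ −y ⇒ only even powers of y.
(c) Observable constraints: one x-axis crossing is at x = 0; it meets the y-axis at y = 0 (among the integer gridlines).
(d) Solving for integer coefficients yields p as stated.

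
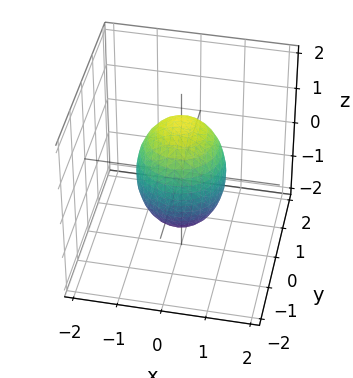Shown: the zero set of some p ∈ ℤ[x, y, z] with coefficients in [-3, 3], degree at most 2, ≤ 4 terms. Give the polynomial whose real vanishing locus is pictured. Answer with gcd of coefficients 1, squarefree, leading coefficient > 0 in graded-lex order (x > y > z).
First, degree: no degree-1 surface has this shape, so deg p = 2.
Next, symmetries: rotational symmetry about the z-axis ⇒ p depends on x, y only through x² + y².
Next, against the integer gridlines: a circular section at z = -1 has radius between 0 and 1; among the integer gridlines, it crosses the x-axis at x ∈ {-1, 1}; among the integer gridlines, it crosses the y-axis at y ∈ {-1, 1}.
Finally, fitting integer coefficients to these (and the overall shape) gives p.

2*x^2 + 2*y^2 + z^2 - 2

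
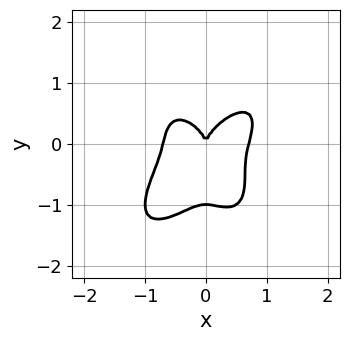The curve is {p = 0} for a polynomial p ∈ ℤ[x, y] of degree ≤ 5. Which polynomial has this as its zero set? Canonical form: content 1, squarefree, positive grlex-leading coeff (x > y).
(a) Degree: the shape is more complex than any degree-3 curve, so deg p = 4.
(b) From the axis intercepts and sections: among the integer gridlines, it crosses the y-axis at y ∈ {-1, 0}; it crosses the x-axis at the gridline x = 0.
(c) Putting this together gives p.

2*x^4 - x^3*y + y^4 + y^3 - x^2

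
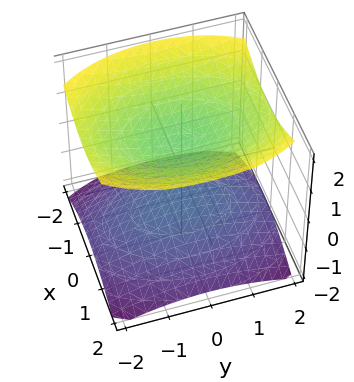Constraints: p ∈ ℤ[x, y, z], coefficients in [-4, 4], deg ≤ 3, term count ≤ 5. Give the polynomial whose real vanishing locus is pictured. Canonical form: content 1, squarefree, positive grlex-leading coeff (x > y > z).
1. There are 2 components. Treating them together as one polynomial.
2. The degree is 2 — two sheets facing apart; a quadric.
3. Symmetries: it's symmetric under y → −y, forcing even powers of y; it's symmetric under x → −x, forcing even powers of x; mirror symmetry z ↦ −z ⇒ only even powers of z.
4. Checking where it meets the axes: no x-intercept at any integer in the box; among the integer gridlines, it crosses the z-axis at z ∈ {-1, 1}; it misses every integer gridline on the y-axis.
5. The integer polynomial consistent with all of this is the stated p.

2*x^2 + y^2 - 3*z^2 + 3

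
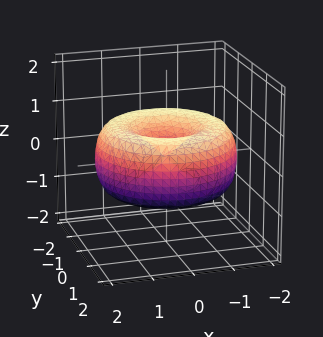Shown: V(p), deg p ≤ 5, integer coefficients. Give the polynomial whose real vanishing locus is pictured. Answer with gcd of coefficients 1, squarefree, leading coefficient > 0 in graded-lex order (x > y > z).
(a) The degree is 4 — no degree-3 surface has this shape.
(b) Symmetries: rotational symmetry about the z-axis ⇒ p depends on x, y only through x² + y².
(c) Reading off the gridlines: one x-axis crossing is at x = 0; one y-axis crossing is at y = 0; a circular section at z = 0 has radius between 1 and 2; it crosses the z-axis at the gridline z = 0.
(d) Matching integer coefficients to the picture gives p.

x^4 + 2*x^2*y^2 + y^4 - 3*x^2 - 3*y^2 + 3*z^2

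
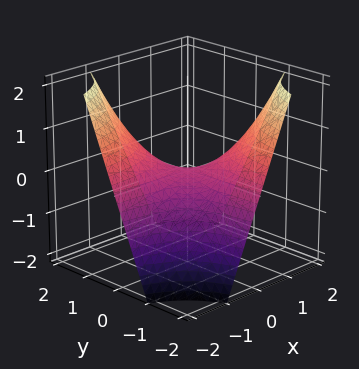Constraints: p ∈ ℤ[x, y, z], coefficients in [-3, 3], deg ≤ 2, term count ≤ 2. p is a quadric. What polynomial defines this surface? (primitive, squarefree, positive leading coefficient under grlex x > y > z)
First, deg p = 2. A saddle surface; a quadric.
Then, observable constraints: the visible y-axis segment lies entirely on the surface; one z-axis crossing is at z = 0; every point of the x-axis in the box is on the surface.
Finally, the integer polynomial consistent with all of this is the stated p.

x*y + z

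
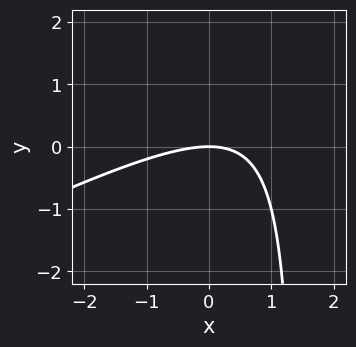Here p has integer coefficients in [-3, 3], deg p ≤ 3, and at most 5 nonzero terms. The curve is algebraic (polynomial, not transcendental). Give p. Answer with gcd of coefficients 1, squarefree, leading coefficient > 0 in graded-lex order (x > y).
First, degree: no degree-1 curve has this shape, so deg p = 2.
Next, reading off the gridlines: it crosses the x-axis at the gridline x = 0; one y-axis crossing is at y = 0.
Finally, these observations pin down the coefficients.

x^2 - 2*x*y + 3*y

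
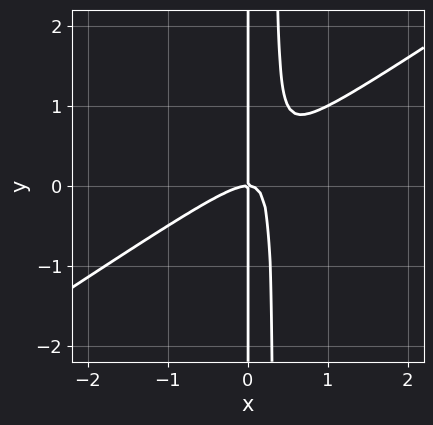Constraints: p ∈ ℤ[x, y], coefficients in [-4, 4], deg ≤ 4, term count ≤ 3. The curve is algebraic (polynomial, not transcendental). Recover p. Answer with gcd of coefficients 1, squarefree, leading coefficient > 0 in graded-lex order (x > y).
First, deg p = 3.
Then, from the visible intercepts: the visible y-axis segment lies entirely on the curve; one x-axis crossing is at x = 0.
Finally, matching integer coefficients to the picture gives p.

2*x^3 - 3*x^2*y + x*y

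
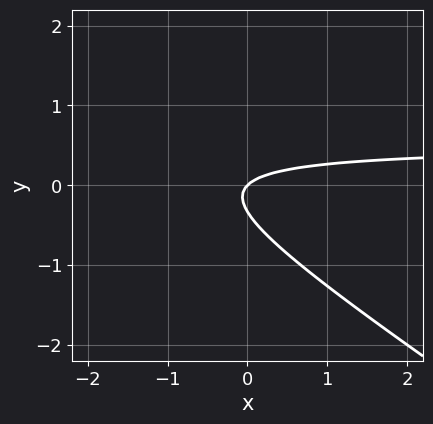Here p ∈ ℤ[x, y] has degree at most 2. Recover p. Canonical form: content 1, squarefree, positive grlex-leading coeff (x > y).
2*x*y + 3*y^2 - x + y

The degree is 2 — a generic line meets the curve in up to 2 points.
Reading off the gridlines: it crosses the x-axis at the gridline x = 0; it crosses the y-axis at the gridline y = 0.
Fitting integer coefficients to these (and the overall shape) gives p.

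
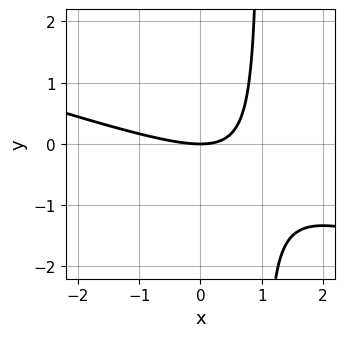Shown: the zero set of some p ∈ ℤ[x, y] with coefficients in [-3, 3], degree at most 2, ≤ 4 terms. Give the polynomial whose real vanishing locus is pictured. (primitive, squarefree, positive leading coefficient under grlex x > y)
The degree is 2 — the shape is more complex than any degree-1 curve.
From the visible intercepts: one x-axis crossing is at x = 0; it crosses the y-axis at the gridline y = 0.
Matching integer coefficients to the picture gives p.

x^2 + 3*x*y - 3*y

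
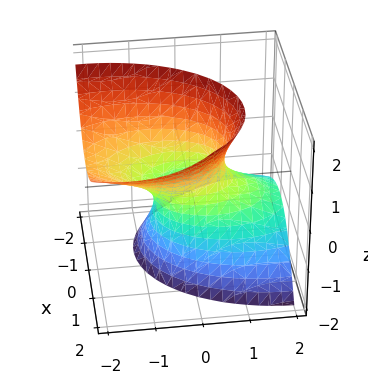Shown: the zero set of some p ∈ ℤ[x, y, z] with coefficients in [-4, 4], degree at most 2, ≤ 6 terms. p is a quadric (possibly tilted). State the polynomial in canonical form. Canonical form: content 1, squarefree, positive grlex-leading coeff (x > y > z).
1. The degree is 2 — no degree-1 surface has this shape.
2. Reading off the gridlines: no z-intercept at any integer in the box; among the integer gridlines, it crosses the y-axis at y ∈ {-1, 1}.
3. Together with the visible shape, these determine p as stated.

2*x^2 - x*z + y^2 + 2*y*z - z^2 - 1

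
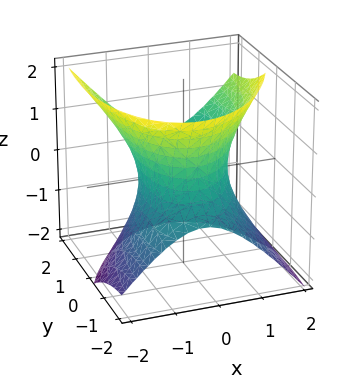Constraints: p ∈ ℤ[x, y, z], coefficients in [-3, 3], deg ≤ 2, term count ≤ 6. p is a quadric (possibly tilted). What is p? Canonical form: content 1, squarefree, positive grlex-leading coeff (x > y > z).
3*x^2 - x*y + y^2 - 2*y*z - 2*z^2 - 3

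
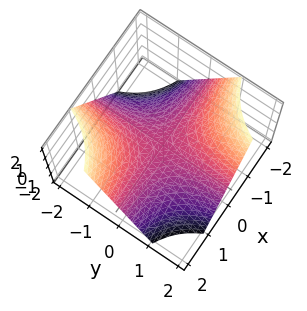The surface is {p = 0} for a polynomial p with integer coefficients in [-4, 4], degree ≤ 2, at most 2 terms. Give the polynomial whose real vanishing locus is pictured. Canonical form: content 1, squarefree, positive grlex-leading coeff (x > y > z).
1. The degree is 2 — a saddle surface; a quadric.
2. Against the integer gridlines: every point of the y-axis in the box is on the surface; the visible x-axis segment lies entirely on the surface.
3. Solving for integer coefficients yields p as stated.

x*y + z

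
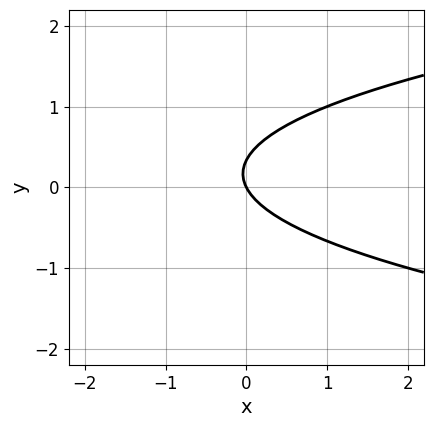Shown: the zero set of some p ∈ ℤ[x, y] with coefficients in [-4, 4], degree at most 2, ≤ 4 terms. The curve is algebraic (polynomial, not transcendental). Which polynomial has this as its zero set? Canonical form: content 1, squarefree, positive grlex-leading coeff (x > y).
3*y^2 - 2*x - y

(a) The degree is 2 — no degree-1 curve has this shape.
(b) From the visible intercepts: one y-axis crossing is at y = 0; it crosses the x-axis at the gridline x = 0.
(c) Fitting integer coefficients to these (and the overall shape) gives p.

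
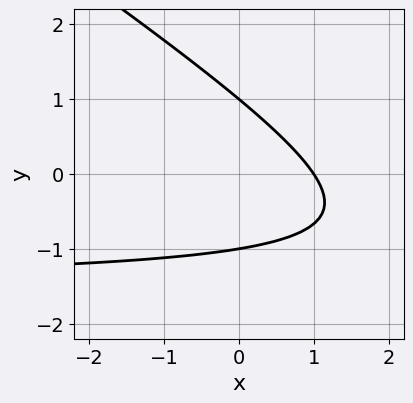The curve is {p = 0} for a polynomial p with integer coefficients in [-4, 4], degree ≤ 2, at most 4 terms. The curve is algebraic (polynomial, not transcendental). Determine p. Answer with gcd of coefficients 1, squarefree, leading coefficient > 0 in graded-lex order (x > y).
1. Degree: the shape is more complex than any degree-1 curve, so deg p = 2.
2. Checking where it meets the axes: one x-axis crossing is at x = 1; the y-axis gridline crossings are at y ∈ {-1, 1}.
3. Fitting integer coefficients to these (and the overall shape) gives p.

2*x*y + 3*y^2 + 3*x - 3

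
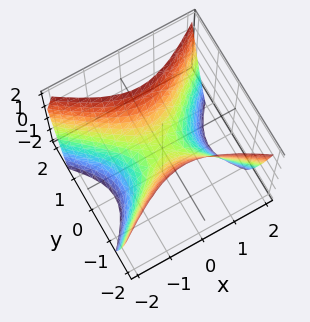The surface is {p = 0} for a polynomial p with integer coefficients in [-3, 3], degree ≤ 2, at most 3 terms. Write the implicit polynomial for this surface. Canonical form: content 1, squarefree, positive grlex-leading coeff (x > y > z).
First, the degree is 2 — a saddle surface; a quadric.
Next, symmetries: mirror symmetry y ↦ −y ⇒ only even powers of y; it's symmetric under x → −x, forcing even powers of x.
Then, from the visible intercepts: one y-axis crossing is at y = 0; it meets the z-axis at z = 0 (among the integer gridlines); it crosses the x-axis at the gridline x = 0.
Finally, solving for integer coefficients yields p as stated.

2*x^2 - 3*y^2 + 2*z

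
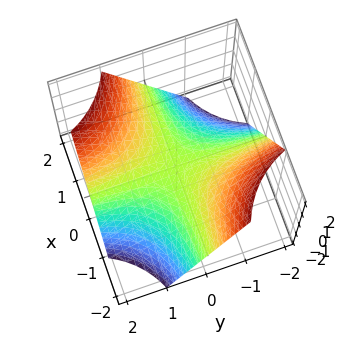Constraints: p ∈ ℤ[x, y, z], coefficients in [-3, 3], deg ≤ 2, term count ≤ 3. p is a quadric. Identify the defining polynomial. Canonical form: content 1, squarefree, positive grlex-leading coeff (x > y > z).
x*y - z

(a) The degree is 2 — a saddle surface; a quadric.
(b) Against the integer gridlines: every point of the y-axis in the box is on the surface; the visible x-axis segment lies entirely on the surface.
(c) Matching integer coefficients to the picture gives p.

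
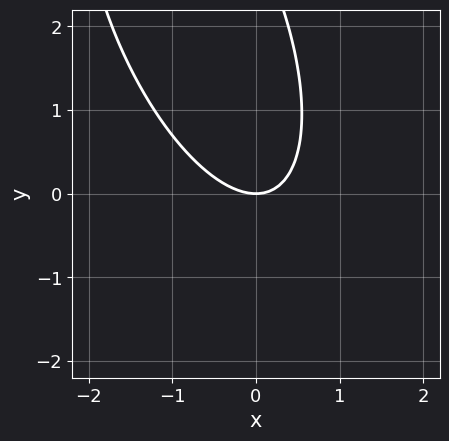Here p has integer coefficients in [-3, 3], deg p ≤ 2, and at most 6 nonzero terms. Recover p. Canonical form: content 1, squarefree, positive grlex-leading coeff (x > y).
3*x^2 + 2*x*y + y^2 - 3*y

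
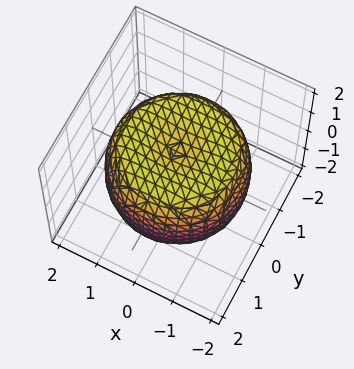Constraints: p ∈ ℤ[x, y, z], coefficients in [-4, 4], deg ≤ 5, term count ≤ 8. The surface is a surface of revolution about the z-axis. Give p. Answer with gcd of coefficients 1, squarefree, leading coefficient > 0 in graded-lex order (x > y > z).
First, degree: the shape is more complex than any degree-3 surface, so deg p = 4.
Next, by symmetry, the surface is invariant under rotation about z: p = q(x² + y², z).
Next, against the integer gridlines: the z-axis gridline crossings are at z ∈ {-1, 1}; a circular section at z = 1 has radius between 1 and 2.
Finally, putting this together gives p.

x^4 + 2*x^2*y^2 + y^4 - 2*x^2 - 2*y^2 + 2*z^2 - 2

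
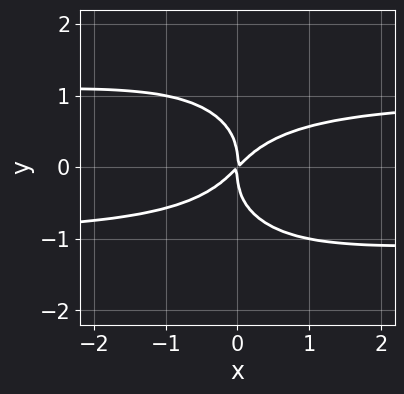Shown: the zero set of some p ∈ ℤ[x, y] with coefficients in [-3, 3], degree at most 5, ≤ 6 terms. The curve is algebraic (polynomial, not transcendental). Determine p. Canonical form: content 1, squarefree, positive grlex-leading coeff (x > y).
x^2*y^2 + y^4 - x^2 + x*y

(a) The degree is 4 — the shape is more complex than any degree-3 curve.
(b) Checking where it meets the axes: it meets the x-axis at x = 0 (among the integer gridlines); it crosses the y-axis at the gridline y = 0.
(c) Assembling these constraints gives the stated polynomial.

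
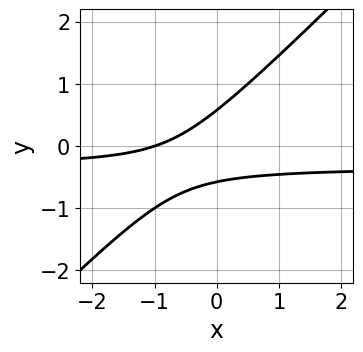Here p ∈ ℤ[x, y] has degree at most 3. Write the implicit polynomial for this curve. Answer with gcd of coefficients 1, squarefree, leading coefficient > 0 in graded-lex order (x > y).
First, deg p = 2. The shape is more complex than any degree-1 curve.
Then, against the integer gridlines: one x-axis crossing is at x = -1.
Finally, together with the visible shape, these determine p as stated.

3*x*y - 3*y^2 + x + 1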